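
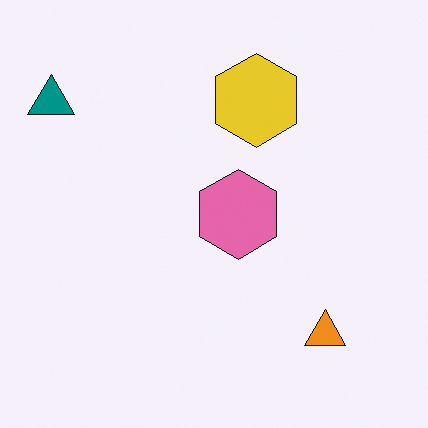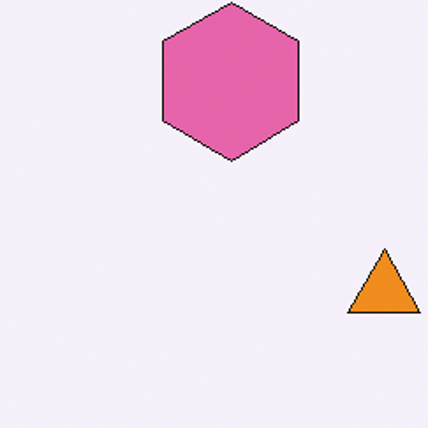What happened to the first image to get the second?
It was cropped to a noticeably smaller region and rescaled.

The visible shapes are larger and the field of view is narrower; shapes near the original edges may be partly or wholly outside the frame — a crop-and-rescale.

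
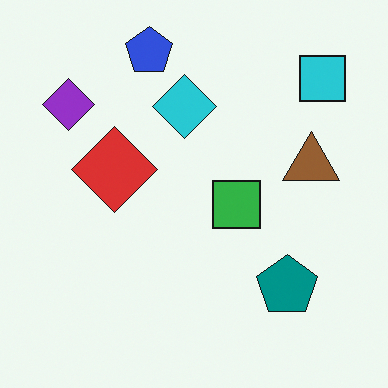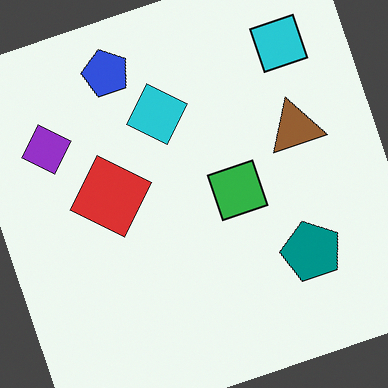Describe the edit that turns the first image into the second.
This is the original image rotated counter-clockwise by a moderate amount.

Every shape is tilted by the same angle and the image corners show triangular fill wedges — a whole-image rotation by a non-right angle.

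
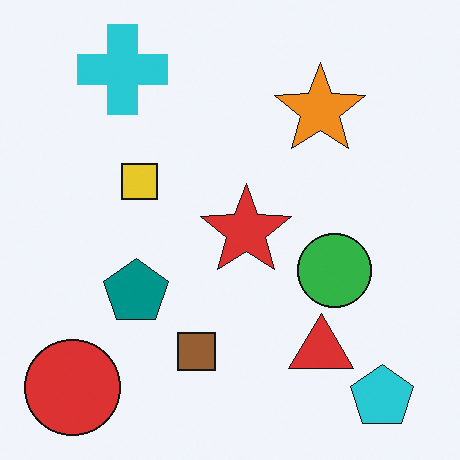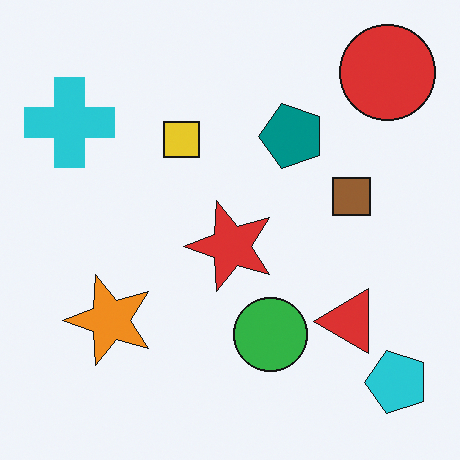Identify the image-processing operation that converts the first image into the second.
The second image is the first transposed (reflected across the top-left ↔ bottom-right diagonal).

Shapes have swapped their row and column positions — what was in the top-right is now in the bottom-left — a diagonal reflection.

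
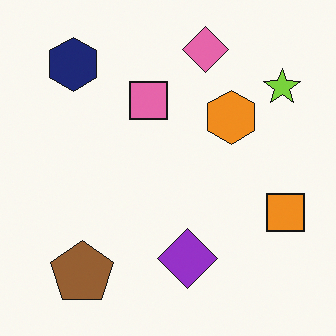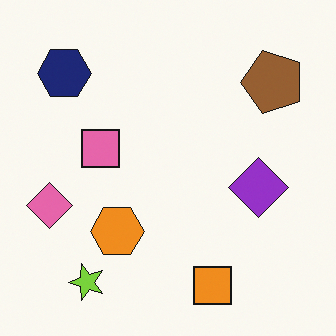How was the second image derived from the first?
Transposed (reflected across the top-left ↔ bottom-right diagonal).

Shapes have swapped their row and column positions — what was in the top-right is now in the bottom-left — a diagonal reflection.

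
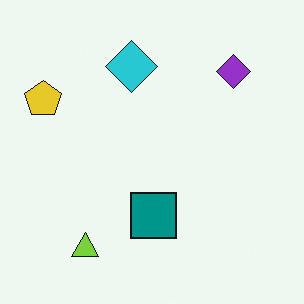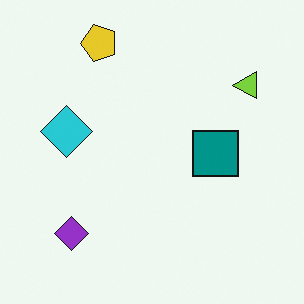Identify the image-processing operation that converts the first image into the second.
This is the original image transposed (reflected across the top-left ↔ bottom-right diagonal).

Shapes have swapped their row and column positions — what was in the top-right is now in the bottom-left — a diagonal reflection.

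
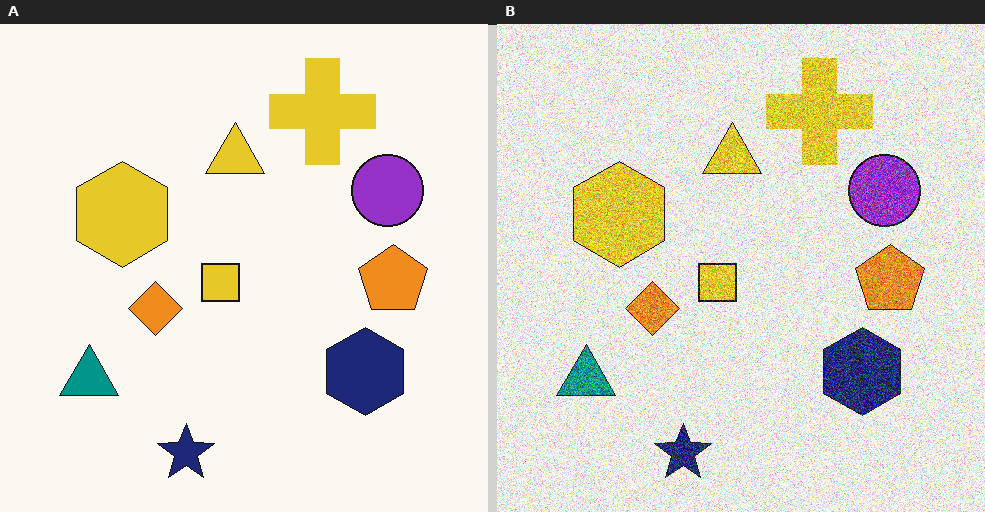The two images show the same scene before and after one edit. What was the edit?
The right (B) image is the left (A) degraded with a thick layer of grain.

Random speckle covers the whole image, including the flat background.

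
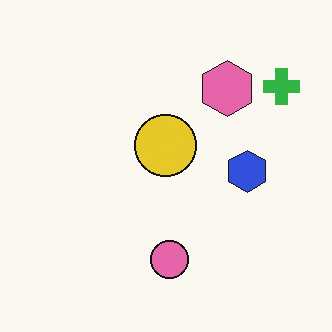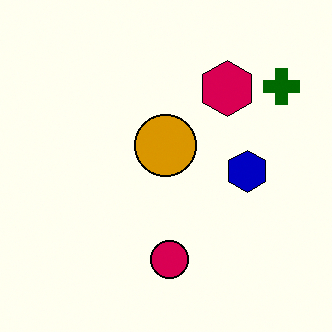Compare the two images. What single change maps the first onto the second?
It was given much higher contrast.

Tones are pushed away from mid-grey across the whole image — a global contrast change.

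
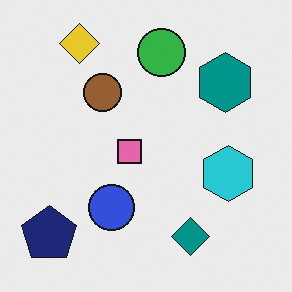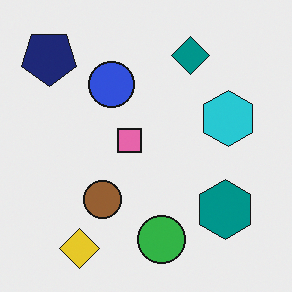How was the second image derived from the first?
Flipped vertically (top ↔ bottom).

The yellow diamond is in the top-left of the first image and the bottom-left of the second — shapes on opposite sides of the horizontal midline have swapped in a mirror flip.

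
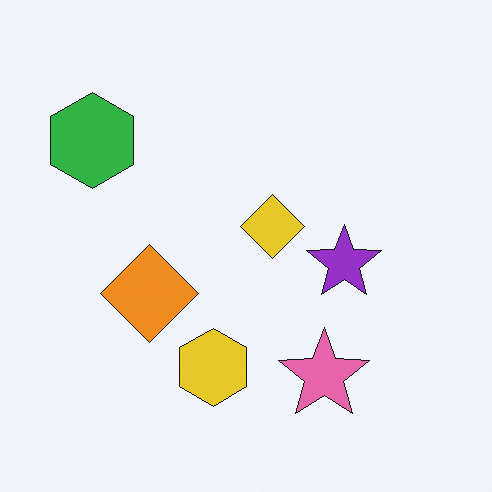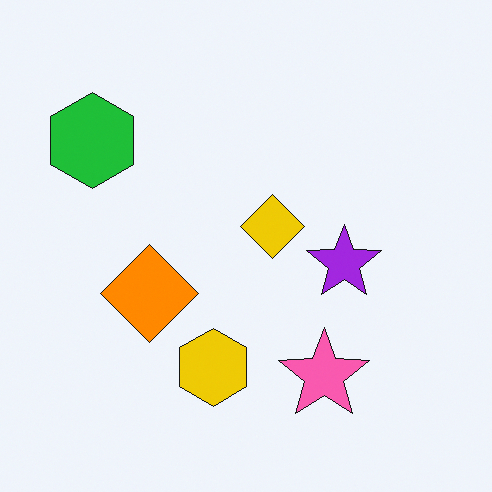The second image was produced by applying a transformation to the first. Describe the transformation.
Slightly oversaturated.

All colors are more vivid — a global saturation change.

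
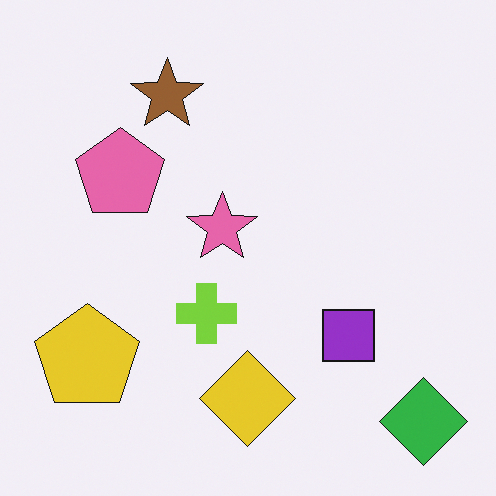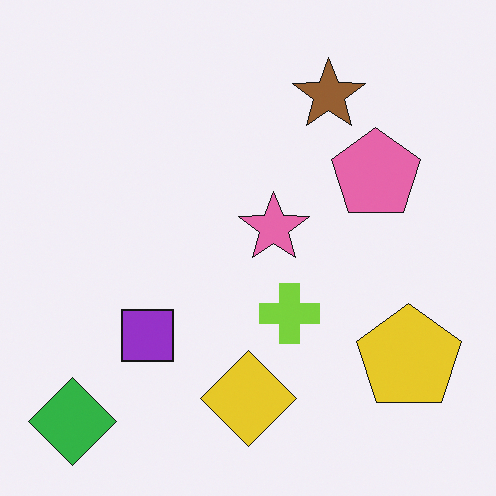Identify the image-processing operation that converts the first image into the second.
It was flipped horizontally (left ↔ right).

The green diamond is in the bottom-right of the first image and the bottom-left of the second — shapes on opposite sides of the vertical midline have swapped in a mirror flip.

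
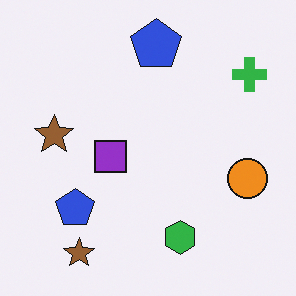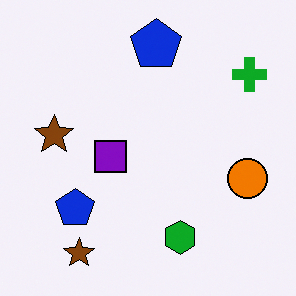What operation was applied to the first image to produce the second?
Given slightly increased contrast.

Tones are pushed away from mid-grey across the whole image — a global contrast change.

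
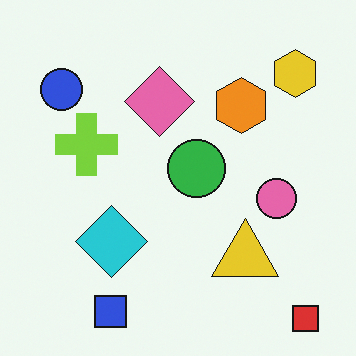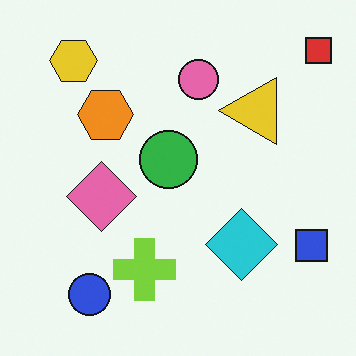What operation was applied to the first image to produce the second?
It was rotated 90° counter-clockwise.

The red square sits in the bottom-right of the first image and the top-right of the second — consistent with a whole-image 90° counter-clockwise rotation.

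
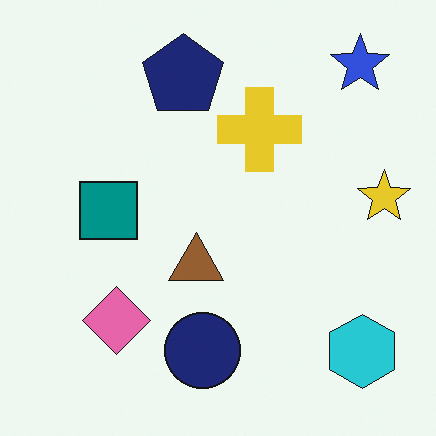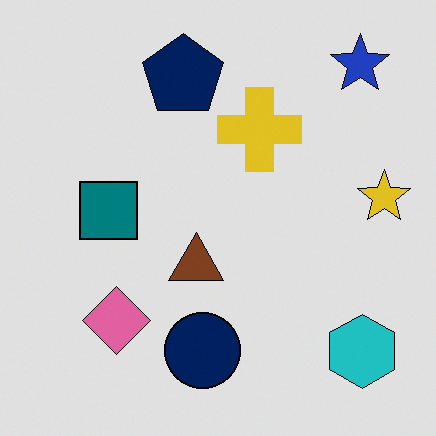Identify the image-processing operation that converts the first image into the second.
The transformation is: posterized to a reduced palette.

Each flat color has snapped to a coarser quantized level — most visibly, the near-white background has dropped to a flat grey.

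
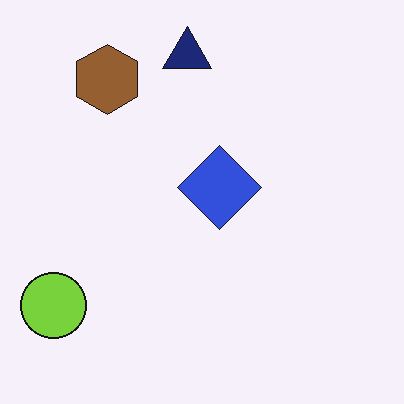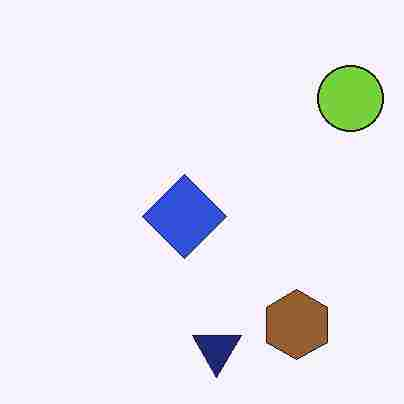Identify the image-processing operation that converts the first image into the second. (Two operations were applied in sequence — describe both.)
The transformation is: rotated 180°, then degraded with heavy JPEG compression.

The lime circle sits in the bottom-left of the first image and the top-right of the second — consistent with a whole-image 180° rotation. Blocky 8×8 compression artifacts appear around shape edges and the flat background shows ringing — characteristic JPEG degradation.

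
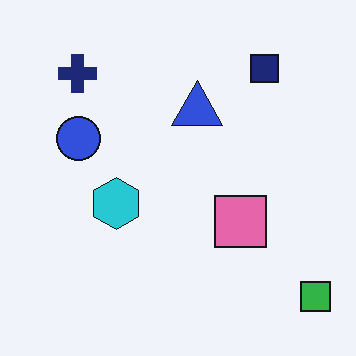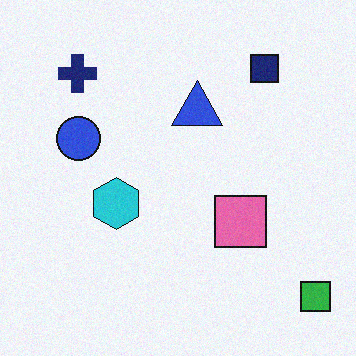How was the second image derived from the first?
The transformation is: degraded with subtle gaussian noise.

Random speckle covers the whole image, including the flat background.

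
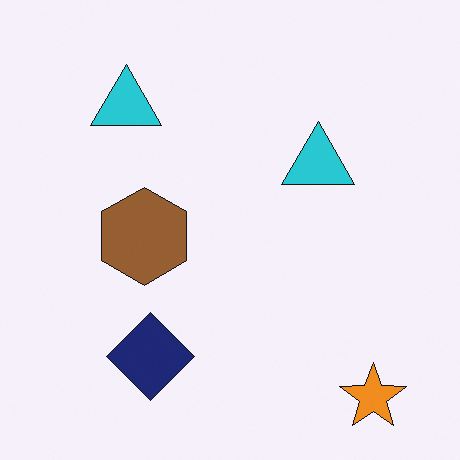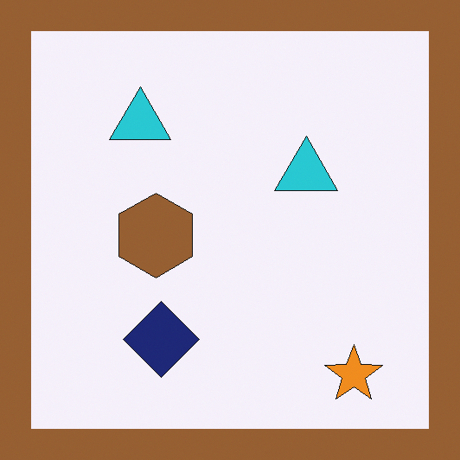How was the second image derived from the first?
Framed with a brown border.

A solid brown frame runs around the edge of the second image, with the content slightly shrunk inside it.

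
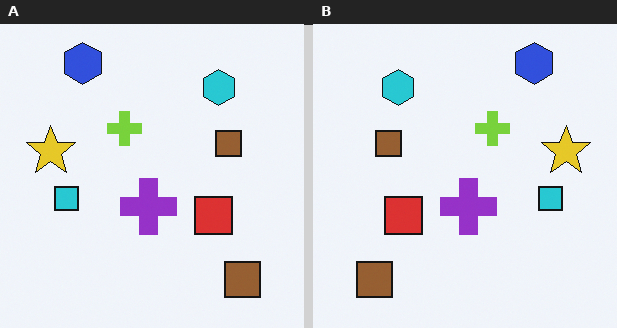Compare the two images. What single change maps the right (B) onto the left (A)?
Flipped horizontally (left ↔ right).

The yellow star is in the right of the right (B) image and the left of the left (A) — shapes on opposite sides of the vertical midline have swapped in a mirror flip.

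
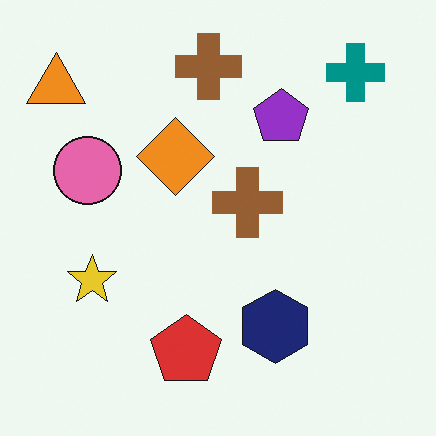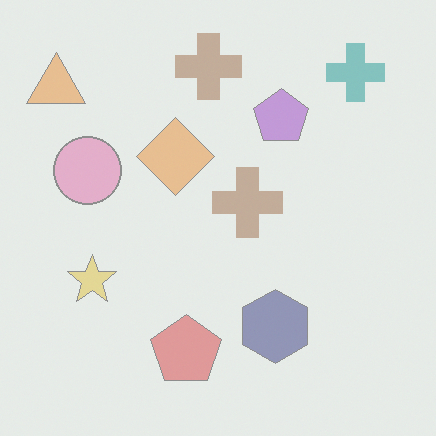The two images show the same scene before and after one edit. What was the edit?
The second image is the first washed out (contrast reduced).

Tones are pushed toward mid-grey across the whole image — a global contrast change.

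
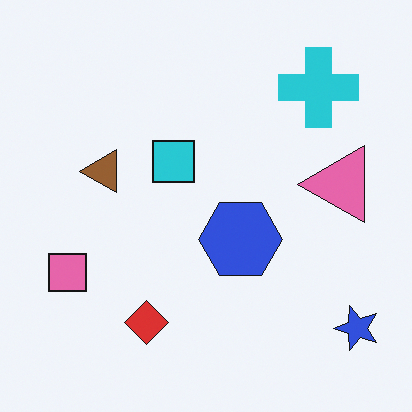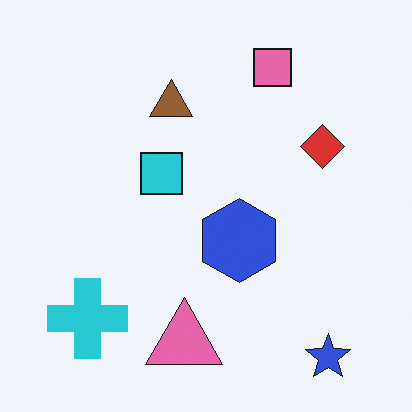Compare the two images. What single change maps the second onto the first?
It was transposed (reflected across the top-left ↔ bottom-right diagonal).

Shapes have swapped their row and column positions — what was in the top-right is now in the bottom-left — a diagonal reflection.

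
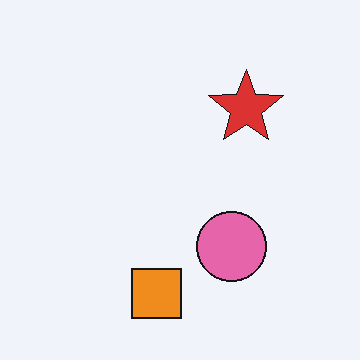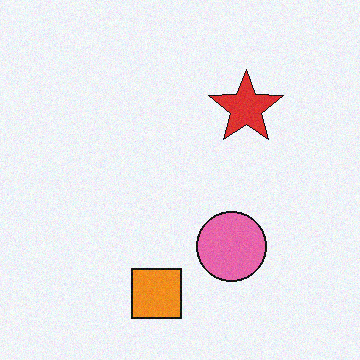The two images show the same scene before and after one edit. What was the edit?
Degraded with light additive noise.

Random speckle covers the whole image, including the flat background.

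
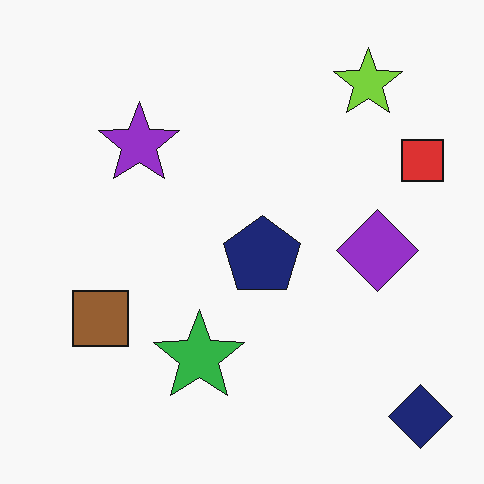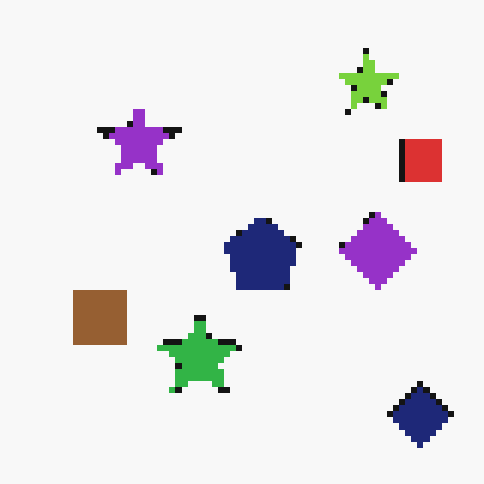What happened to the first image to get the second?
The image was moderately pixelated.

Shapes are reduced to large square blocks; fine edges and outlines are lost — a downscale-then-upscale (mosaic) effect.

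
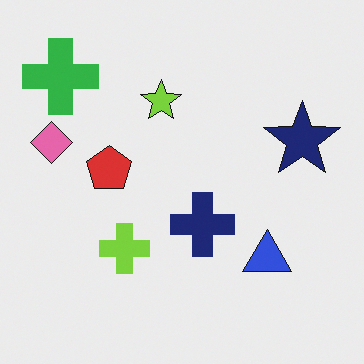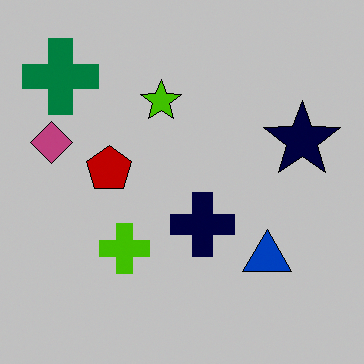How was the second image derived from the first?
The image was aggressively posterized.

Each flat color has snapped to a coarser quantized level — most visibly, the near-white background has dropped to a flat grey.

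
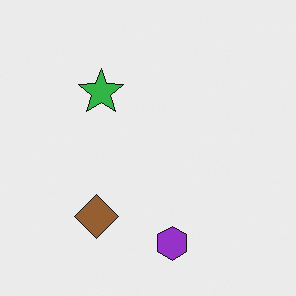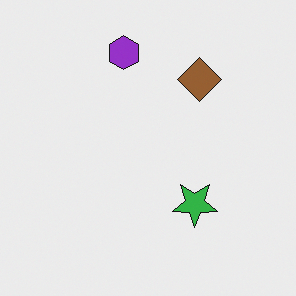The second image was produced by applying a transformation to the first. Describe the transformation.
The image was rotated 180°.

The purple hexagon sits in the bottom of the first image and the top of the second — consistent with a whole-image 180° rotation.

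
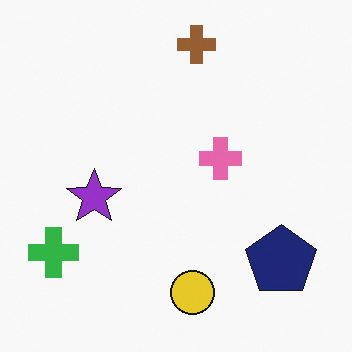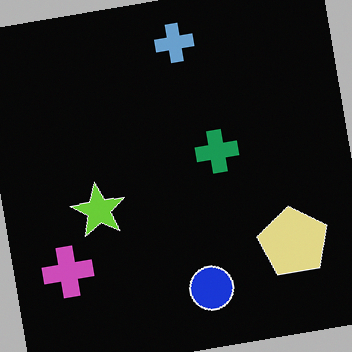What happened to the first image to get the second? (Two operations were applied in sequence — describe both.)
The transformation is: color-inverted (negative), then rotated counter-clockwise by a slight angle.

The light background has become dark and every shape's color is its complement — a photographic negative. Every shape is tilted by the same angle and the image corners show triangular fill wedges — a whole-image rotation by a non-right angle.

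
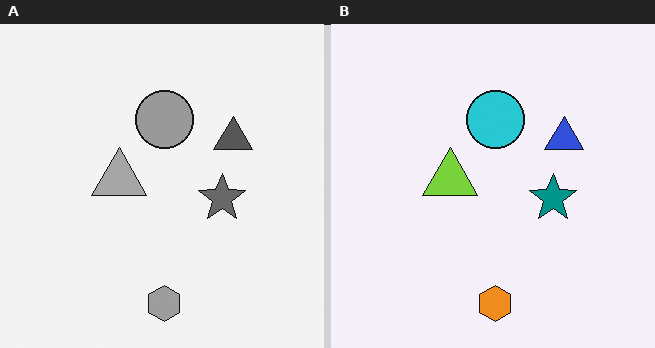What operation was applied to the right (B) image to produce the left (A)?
The image was converted to grayscale.

All color is removed — every shape is now a shade of grey.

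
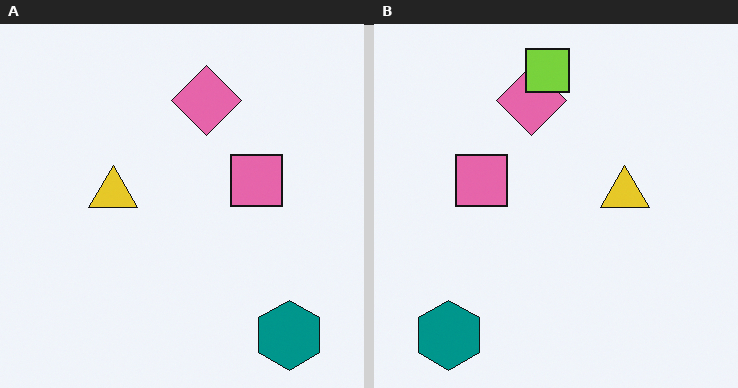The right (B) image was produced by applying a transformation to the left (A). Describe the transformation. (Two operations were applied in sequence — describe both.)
The image was flipped horizontally (left ↔ right), then overlaid with an additional lime square.

The teal hexagon is in the bottom-right of the left (A) image and the bottom-left of the right (B) — shapes on opposite sides of the vertical midline have swapped in a mirror flip. A lime square appears in the right (B) image that is absent from the left (A).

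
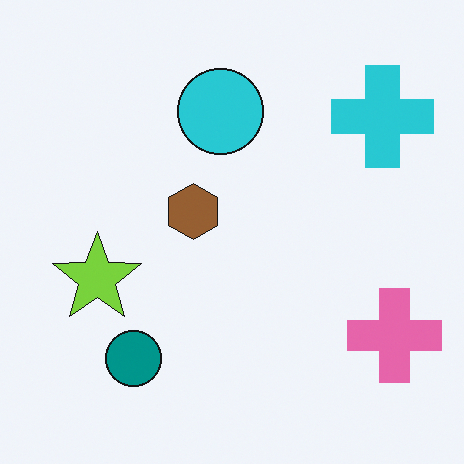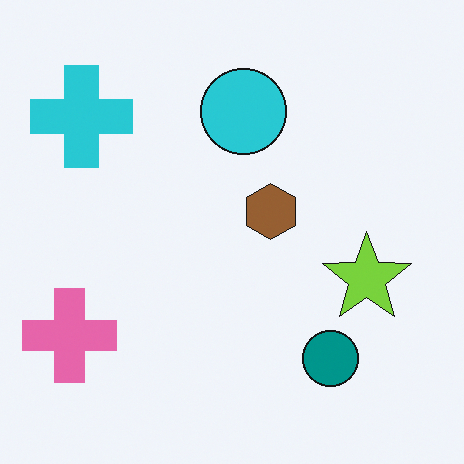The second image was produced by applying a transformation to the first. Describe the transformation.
Flipped horizontally (left ↔ right).

The pink cross is in the bottom-right of the first image and the bottom-left of the second — shapes on opposite sides of the vertical midline have swapped in a mirror flip.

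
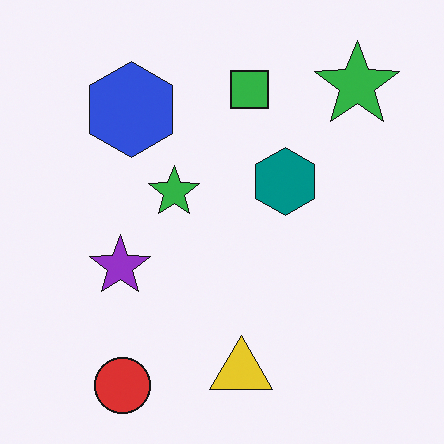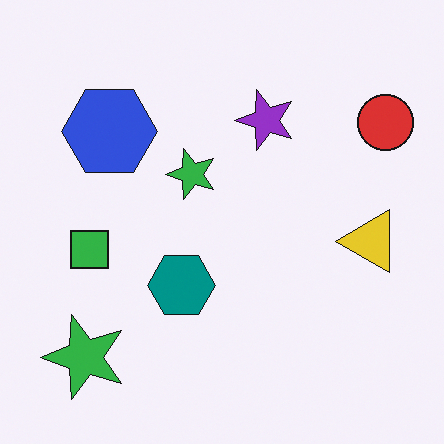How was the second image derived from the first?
This is the original image transposed (reflected across the top-left ↔ bottom-right diagonal).

Shapes have swapped their row and column positions — what was in the top-right is now in the bottom-left — a diagonal reflection.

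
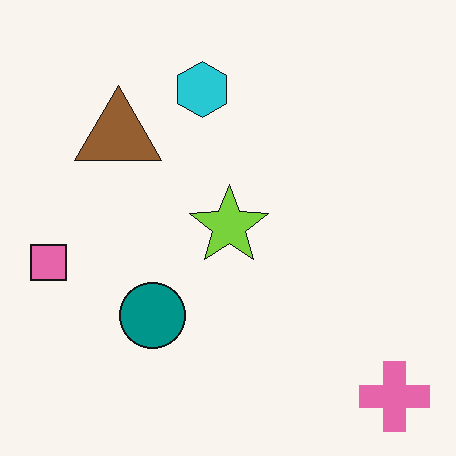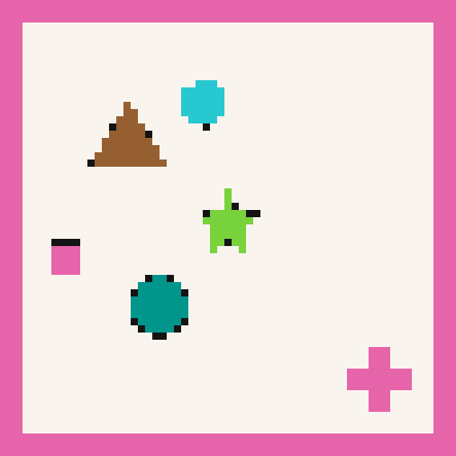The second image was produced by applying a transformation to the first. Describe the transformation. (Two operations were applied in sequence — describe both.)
Moderately pixelated, then framed with a pink border.

Shapes are reduced to large square blocks; fine edges and outlines are lost — a downscale-then-upscale (mosaic) effect. A solid pink frame runs around the edge of the second image, with the content slightly shrunk inside it.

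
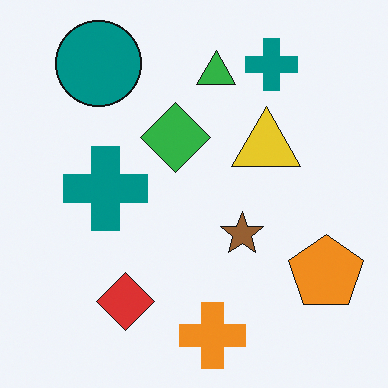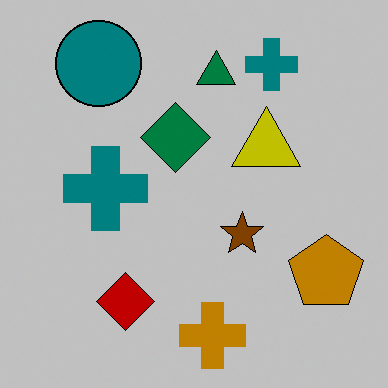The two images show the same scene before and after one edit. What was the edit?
The image was aggressively posterized.

Each flat color has snapped to a coarser quantized level — most visibly, the near-white background has dropped to a flat grey.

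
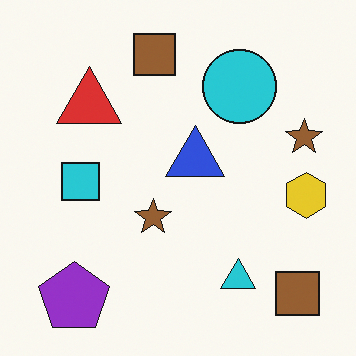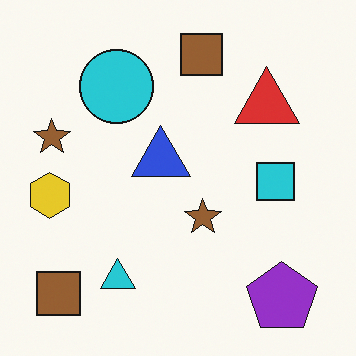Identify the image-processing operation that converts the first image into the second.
This is the original image flipped horizontally (left ↔ right).

The yellow hexagon is in the right of the first image and the left of the second — shapes on opposite sides of the vertical midline have swapped in a mirror flip.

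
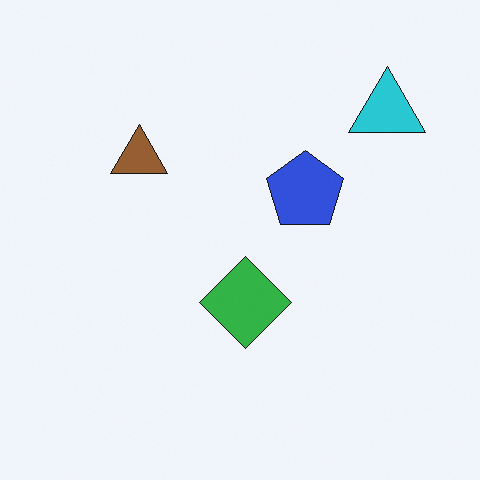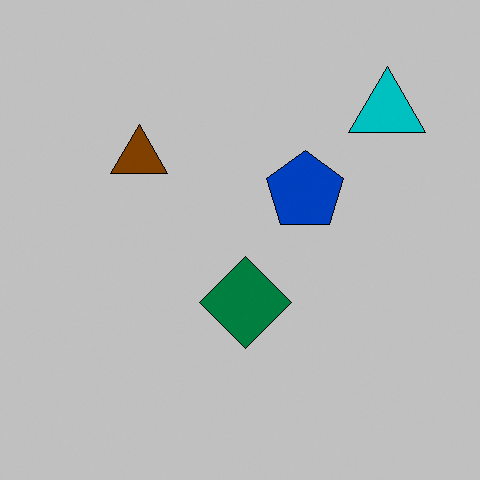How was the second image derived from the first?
This is the original image aggressively posterized.

Each flat color has snapped to a coarser quantized level — most visibly, the near-white background has dropped to a flat grey.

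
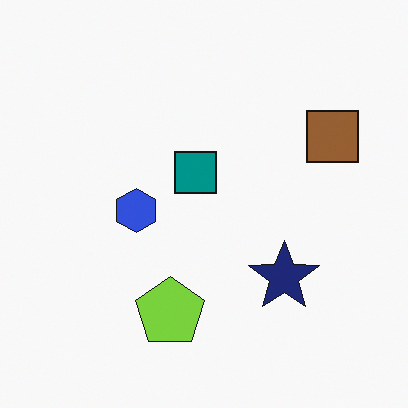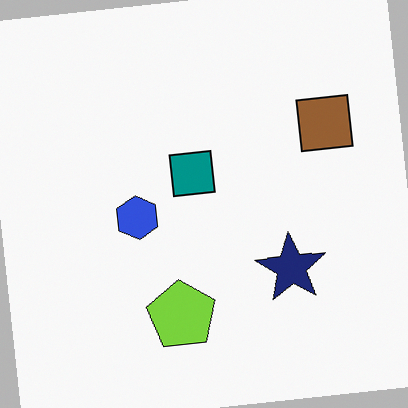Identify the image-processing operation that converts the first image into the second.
Rotated counter-clockwise by a few degrees.

Every shape is tilted by the same angle and the image corners show triangular fill wedges — a whole-image rotation by a non-right angle.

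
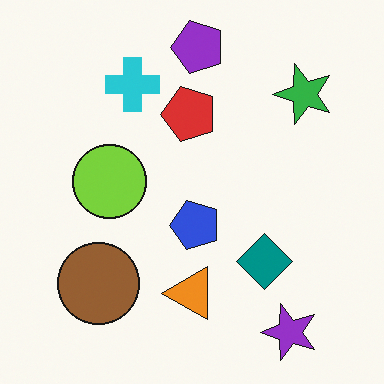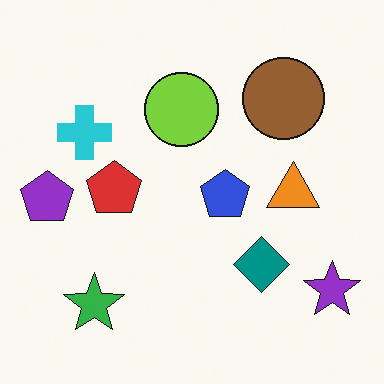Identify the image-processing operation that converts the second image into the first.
This is the original image transposed (reflected across the top-left ↔ bottom-right diagonal).

Shapes have swapped their row and column positions — what was in the top-right is now in the bottom-left — a diagonal reflection.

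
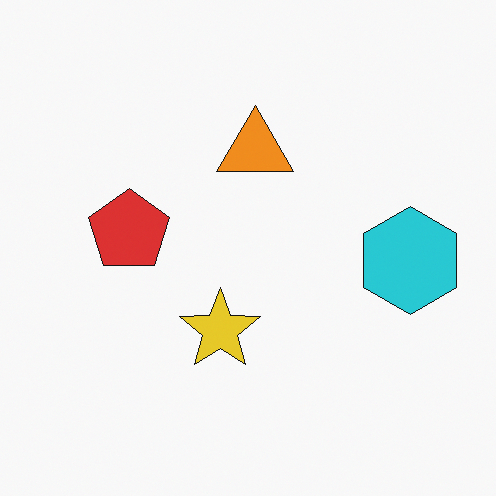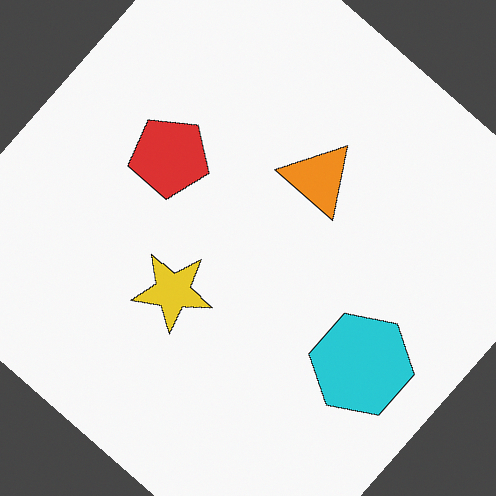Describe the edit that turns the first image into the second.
The second image is the first rotated clockwise by a large amount — several tens of degrees.

Every shape is tilted by the same angle and the image corners show triangular fill wedges — a whole-image rotation by a non-right angle.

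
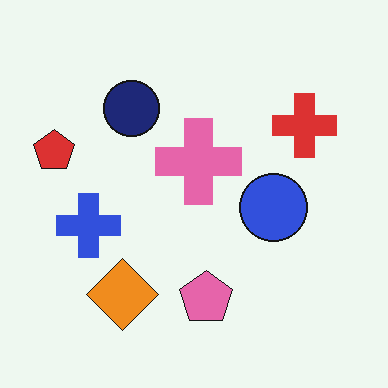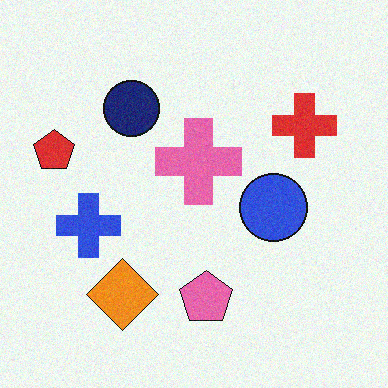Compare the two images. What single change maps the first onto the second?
Degraded with subtle gaussian noise.

Random speckle covers the whole image, including the flat background.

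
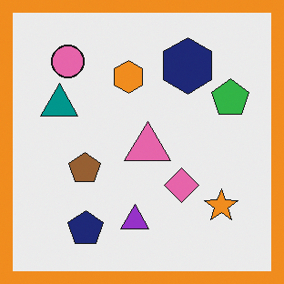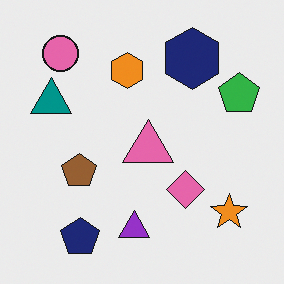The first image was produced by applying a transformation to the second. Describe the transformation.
The first image is the second framed with a orange border.

A solid orange frame runs around the edge of the first image, with the content slightly shrunk inside it.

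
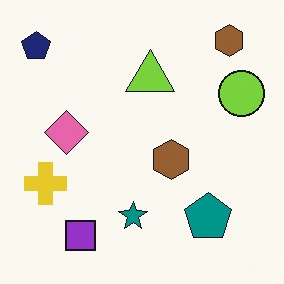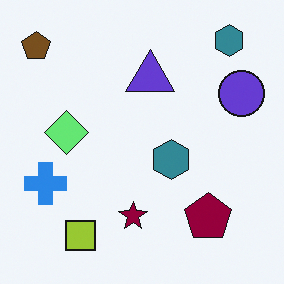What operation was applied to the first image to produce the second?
The transformation is: hue-shifted by a large amount.

Every shape's color has rotated by the same amount around the hue wheel — a uniform hue shift.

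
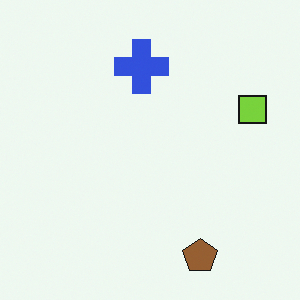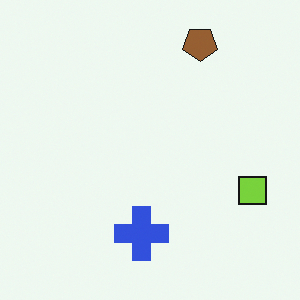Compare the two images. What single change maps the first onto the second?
The image was flipped vertically (top ↔ bottom).

The brown pentagon is in the bottom of the first image and the top of the second — shapes on opposite sides of the horizontal midline have swapped in a mirror flip.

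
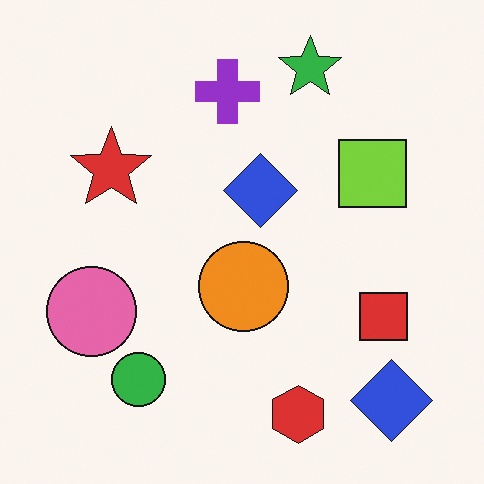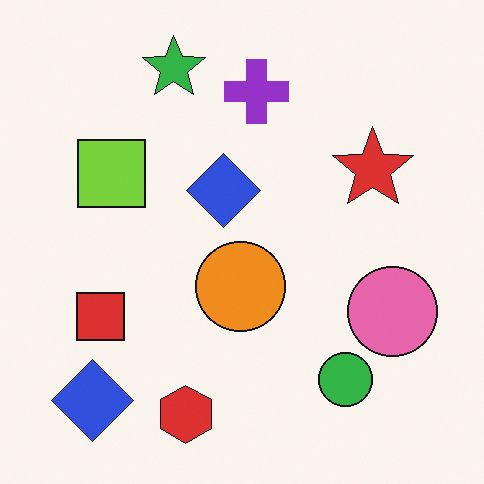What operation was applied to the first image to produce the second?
This is the original image flipped horizontally (left ↔ right).

The pink circle is in the left of the first image and the right of the second — shapes on opposite sides of the vertical midline have swapped in a mirror flip.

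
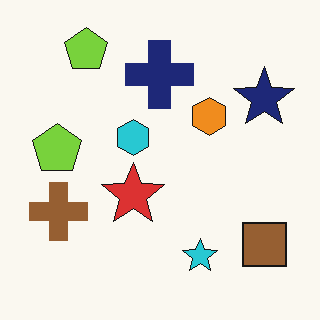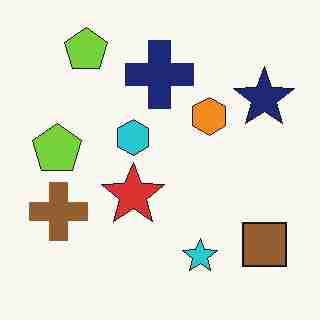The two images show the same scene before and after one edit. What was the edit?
This is the original image heavily JPEG-compressed with obvious blocking artifacts.

Blocky 8×8 compression artifacts appear around shape edges and the flat background shows ringing — characteristic JPEG degradation.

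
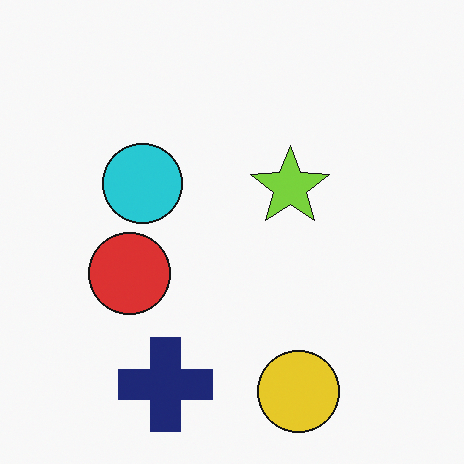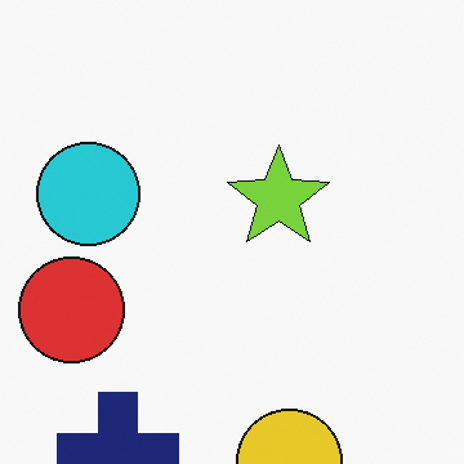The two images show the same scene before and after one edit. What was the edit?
The transformation is: cropped to a modestly smaller region and rescaled.

The visible shapes are larger and the field of view is narrower; shapes near the original edges may be partly or wholly outside the frame — a crop-and-rescale.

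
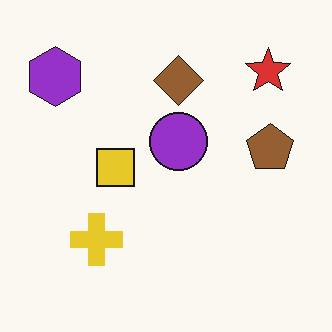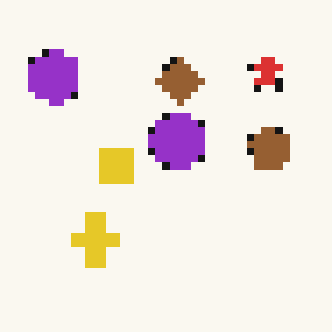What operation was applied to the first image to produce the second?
The image was moderately pixelated.

Shapes are reduced to large square blocks; fine edges and outlines are lost — a downscale-then-upscale (mosaic) effect.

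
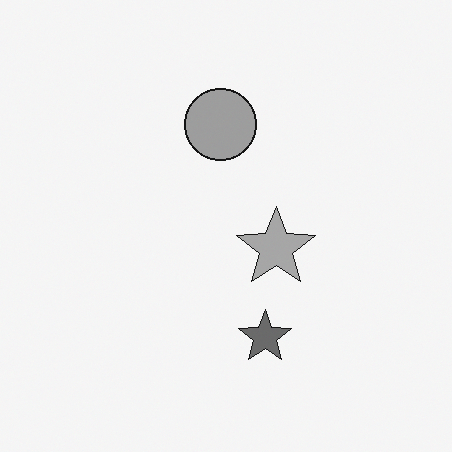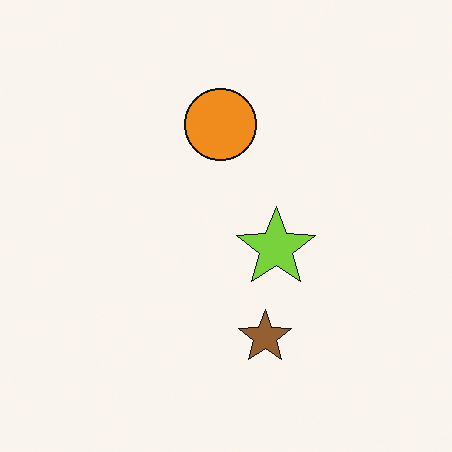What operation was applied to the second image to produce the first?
The first image is the second converted to grayscale.

All color is removed — every shape is now a shade of grey.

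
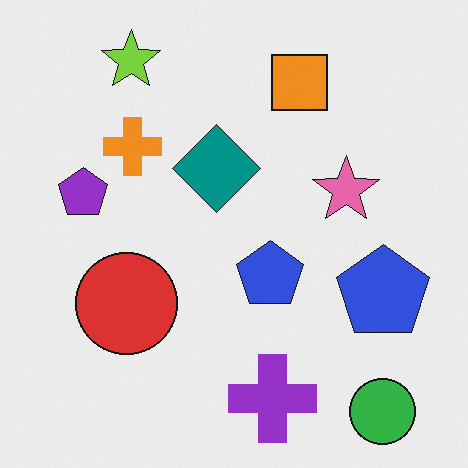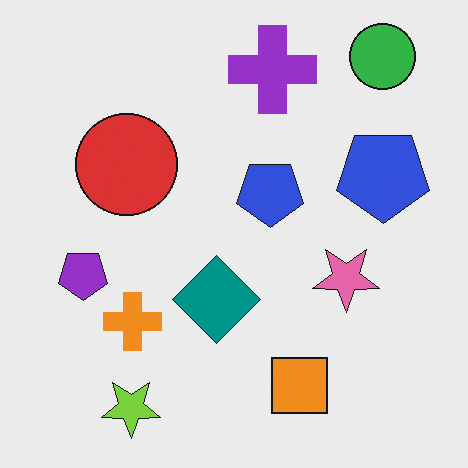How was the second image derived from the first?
The image was flipped vertically (top ↔ bottom).

The green circle is in the bottom-right of the first image and the top-right of the second — shapes on opposite sides of the horizontal midline have swapped in a mirror flip.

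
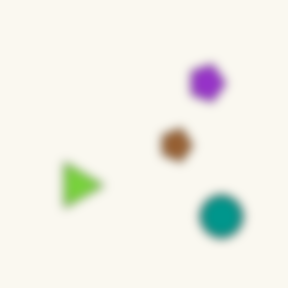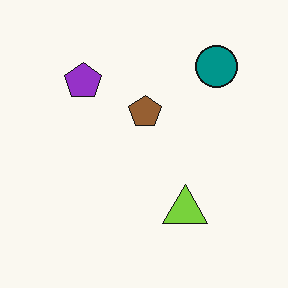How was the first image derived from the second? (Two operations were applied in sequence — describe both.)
The image was rotated 90° clockwise, then heavily blurred.

The teal circle sits in the top-right of the second image and the bottom-right of the first — consistent with a whole-image 90° clockwise rotation. Shape edges and outlines are uniformly softened across the whole image.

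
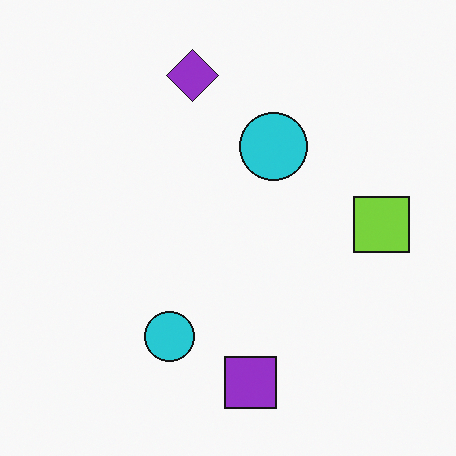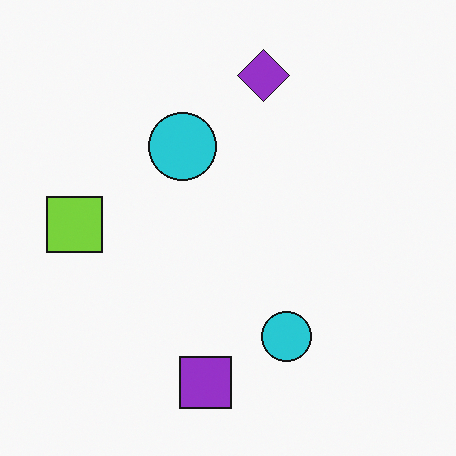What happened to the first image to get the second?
The transformation is: flipped horizontally (left ↔ right).

The lime square is in the right of the first image and the left of the second — shapes on opposite sides of the vertical midline have swapped in a mirror flip.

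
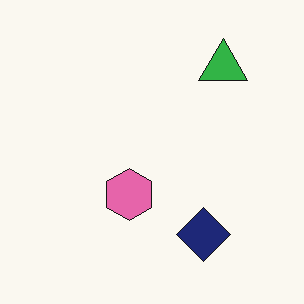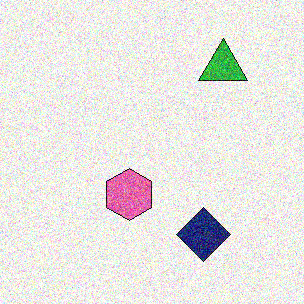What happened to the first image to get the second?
The transformation is: degraded with heavy additive noise.

Random speckle covers the whole image, including the flat background.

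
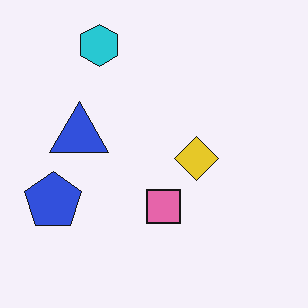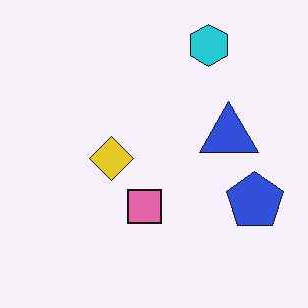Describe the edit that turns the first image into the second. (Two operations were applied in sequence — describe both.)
The second image is the first given moderate JPEG compression, then flipped horizontally (left ↔ right).

Blocky 8×8 compression artifacts appear around shape edges and the flat background shows ringing — characteristic JPEG degradation. The blue pentagon is in the left of the first image and the right of the second — shapes on opposite sides of the vertical midline have swapped in a mirror flip.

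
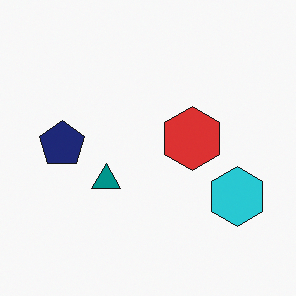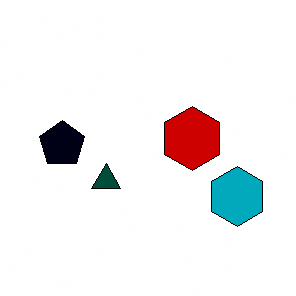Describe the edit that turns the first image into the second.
The image was given much higher contrast.

Tones are pushed away from mid-grey across the whole image — a global contrast change.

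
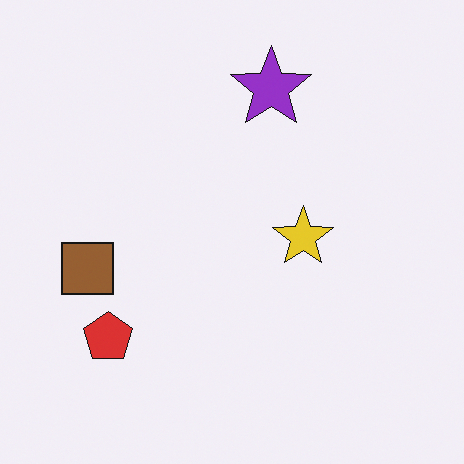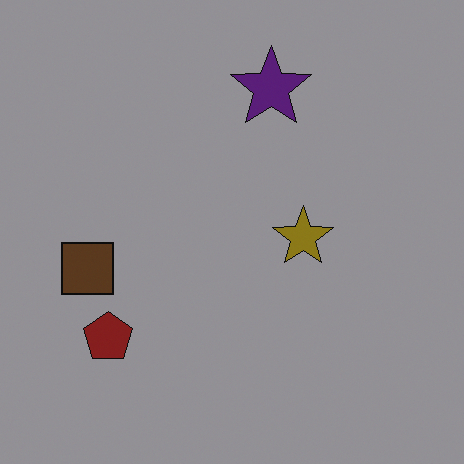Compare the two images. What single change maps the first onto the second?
It was substantially darkened.

Every pixel — background and shapes alike — is uniformly darkened.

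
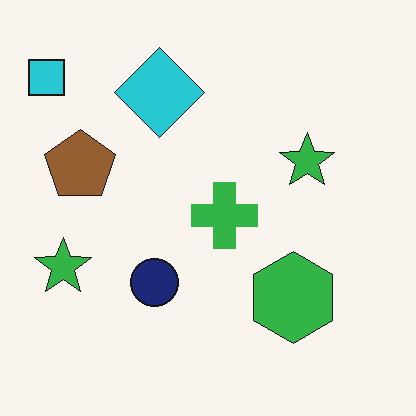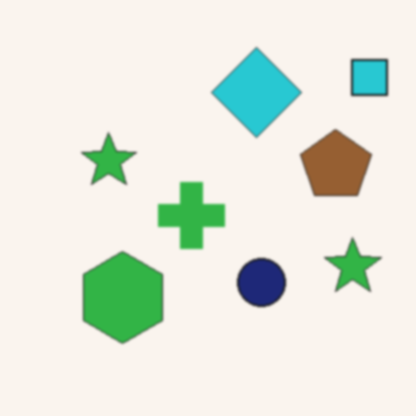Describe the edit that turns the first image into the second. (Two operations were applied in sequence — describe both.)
Lightly blurred, then flipped horizontally (left ↔ right).

Shape edges and outlines are uniformly softened across the whole image. The cyan square is in the top-left of the first image and the top-right of the second — shapes on opposite sides of the vertical midline have swapped in a mirror flip.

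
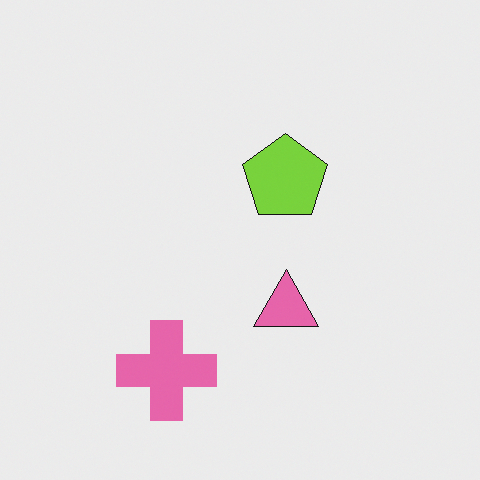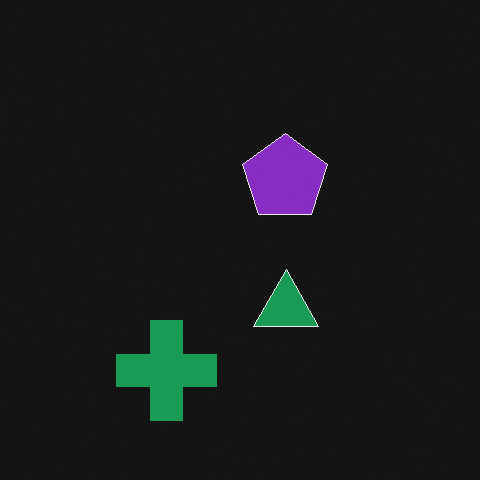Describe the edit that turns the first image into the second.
It was color-inverted (negative).

The light background has become dark and every shape's color is its complement — a photographic negative.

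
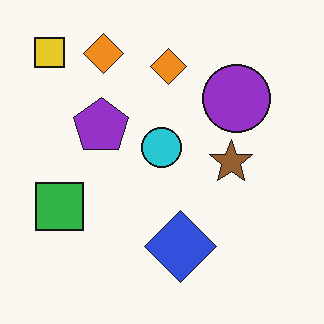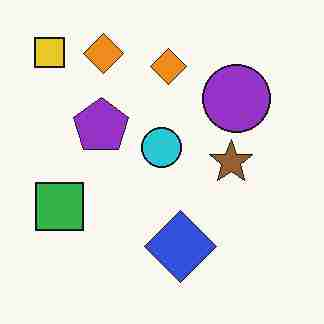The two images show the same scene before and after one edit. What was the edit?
The transformation is: degraded with heavy JPEG compression.

Blocky 8×8 compression artifacts appear around shape edges and the flat background shows ringing — characteristic JPEG degradation.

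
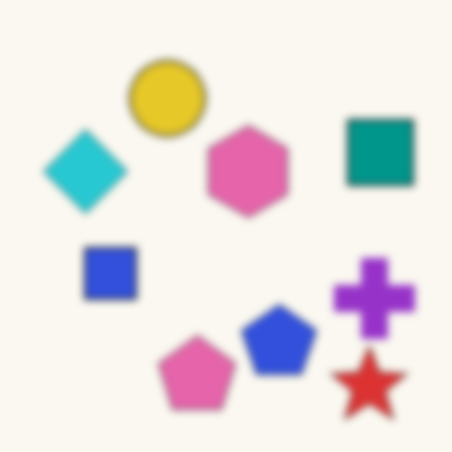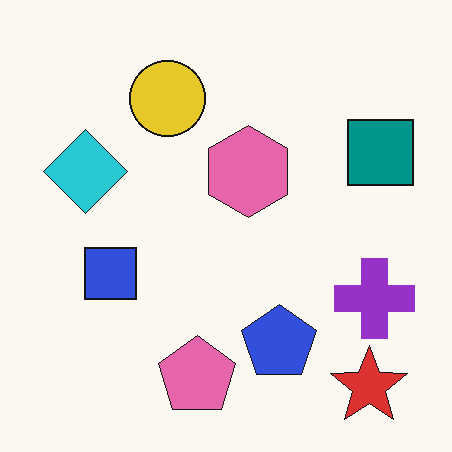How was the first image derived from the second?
The image was noticeably gaussian-blurred.

Shape edges and outlines are uniformly softened across the whole image.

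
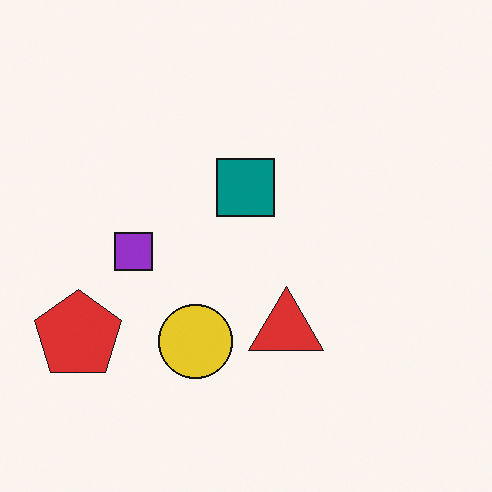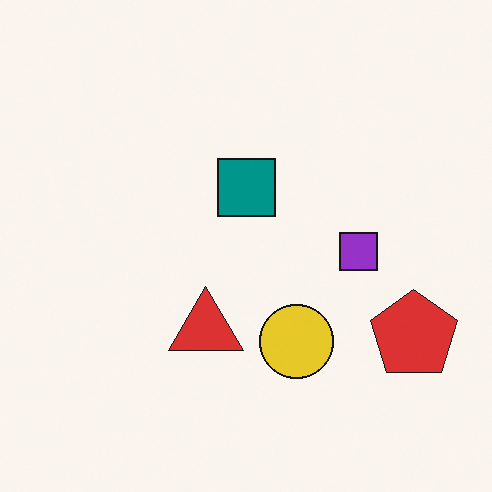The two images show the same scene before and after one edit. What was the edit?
Flipped horizontally (left ↔ right).

The red pentagon is in the bottom-left of the first image and the bottom-right of the second — shapes on opposite sides of the vertical midline have swapped in a mirror flip.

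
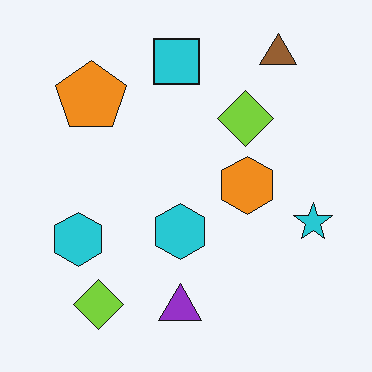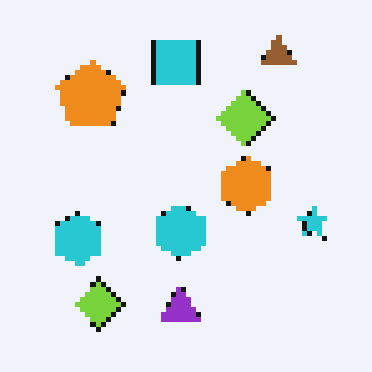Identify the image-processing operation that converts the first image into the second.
This is the original image lightly pixelated (a mild mosaic effect).

Shapes are reduced to large square blocks; fine edges and outlines are lost — a downscale-then-upscale (mosaic) effect.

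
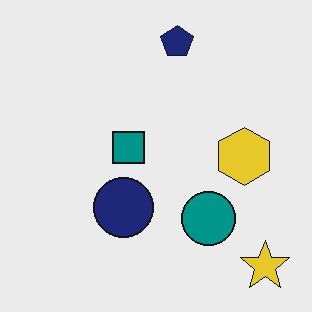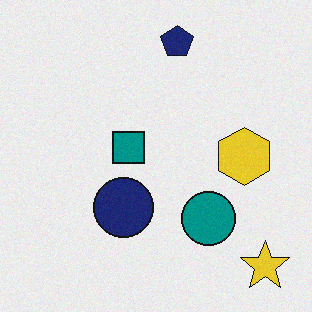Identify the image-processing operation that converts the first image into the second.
This is the original image degraded with subtle gaussian noise.

Random speckle covers the whole image, including the flat background.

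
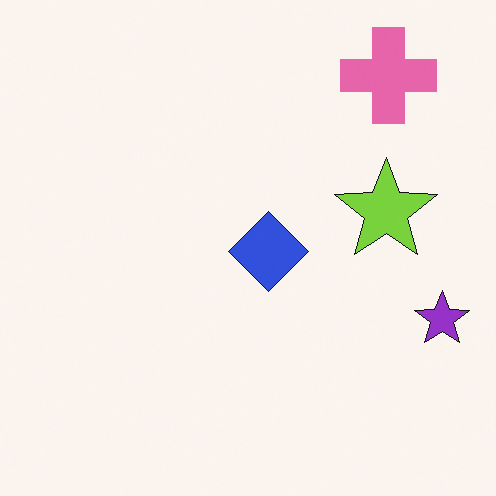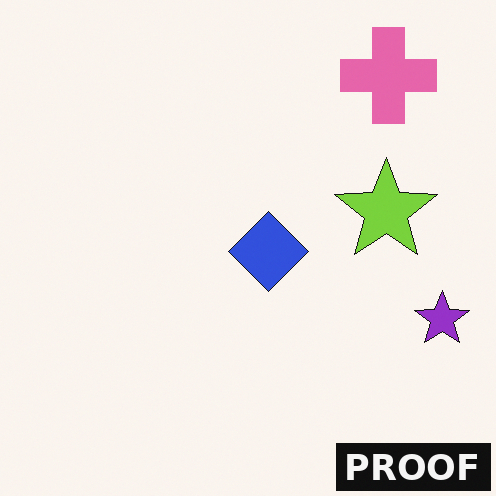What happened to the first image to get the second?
Watermarked with the text "PROOF" in the lower-right corner.

A dark label reading "PROOF" appears in the lower-right corner.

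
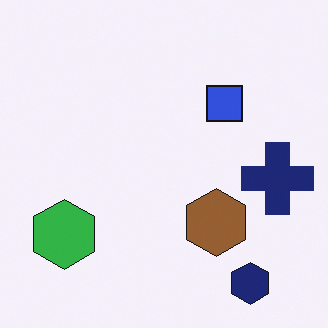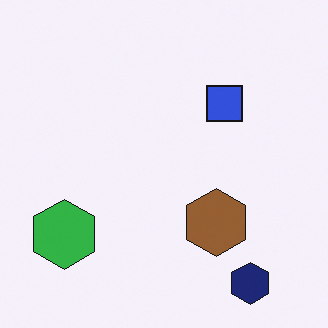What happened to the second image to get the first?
The transformation is: overlaid with an additional navy cross.

A navy cross appears in the first image that is absent from the second.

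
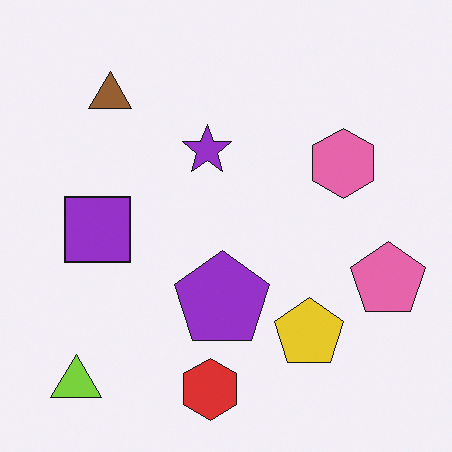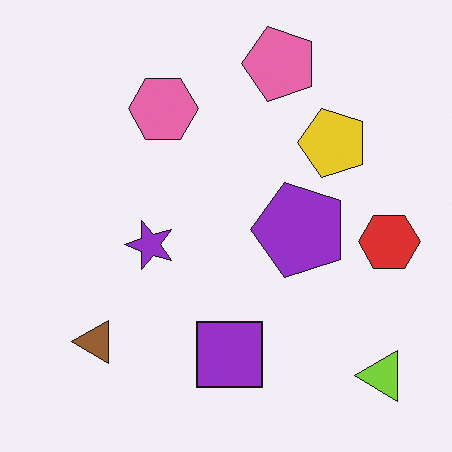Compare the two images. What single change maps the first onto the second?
The image was rotated 90° counter-clockwise.

The lime triangle sits in the bottom-left of the first image and the bottom-right of the second — consistent with a whole-image 90° counter-clockwise rotation.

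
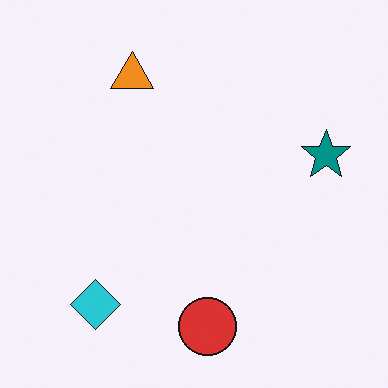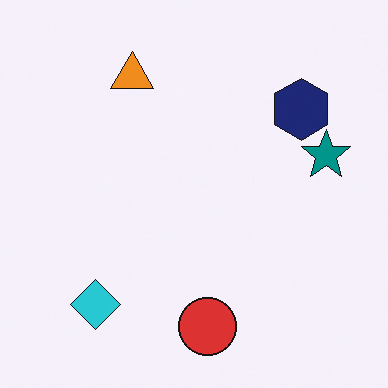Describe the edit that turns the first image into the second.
The transformation is: overlaid with an additional navy hexagon.

A navy hexagon appears in the second image that is absent from the first.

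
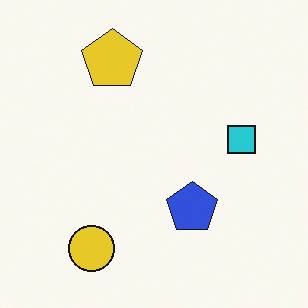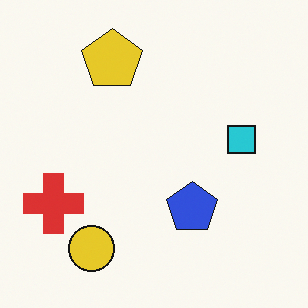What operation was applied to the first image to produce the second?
The second image is the first overlaid with an additional red cross.

A red cross appears in the second image that is absent from the first.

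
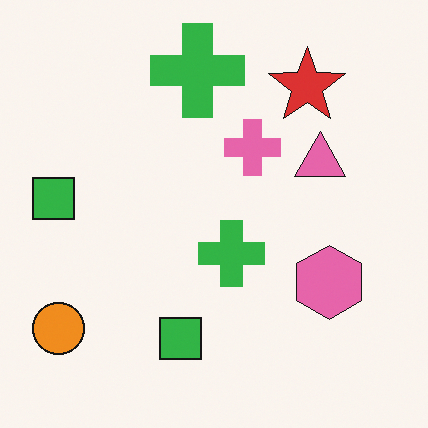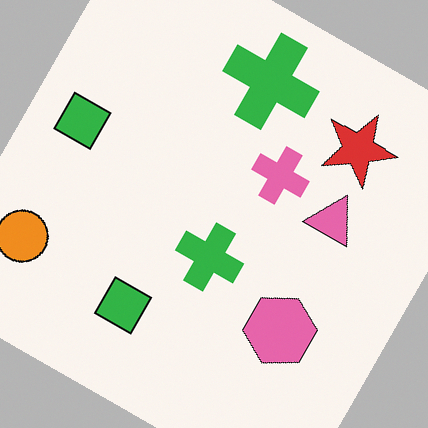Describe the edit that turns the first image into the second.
The transformation is: rotated clockwise by a clearly visible amount.

Every shape is tilted by the same angle and the image corners show triangular fill wedges — a whole-image rotation by a non-right angle.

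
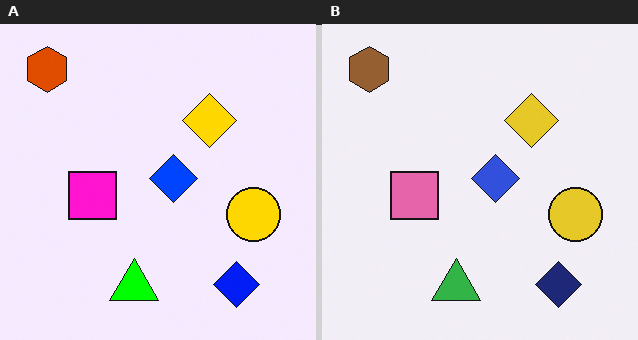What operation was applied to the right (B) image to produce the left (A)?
It was made much more vivid (saturation change).

All colors are more vivid — a global saturation change.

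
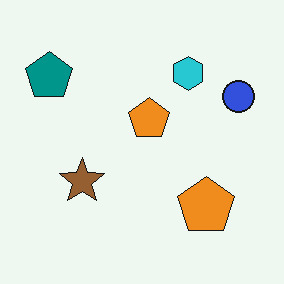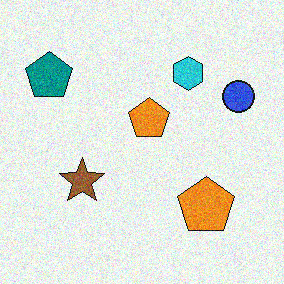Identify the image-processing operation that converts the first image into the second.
The second image is the first degraded with visible gaussian noise.

Random speckle covers the whole image, including the flat background.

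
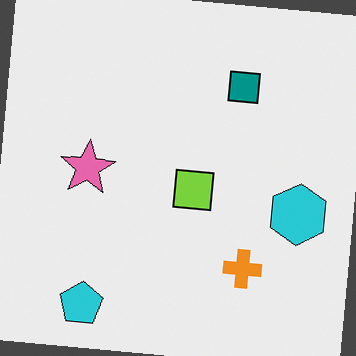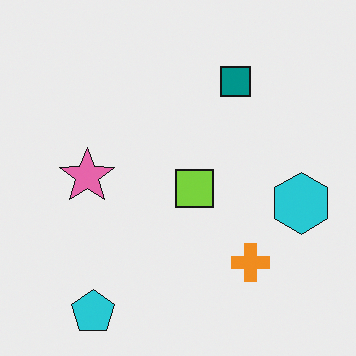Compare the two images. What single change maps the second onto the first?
The first image is the second rotated clockwise by a slight angle.

Every shape is tilted by the same angle and the image corners show triangular fill wedges — a whole-image rotation by a non-right angle.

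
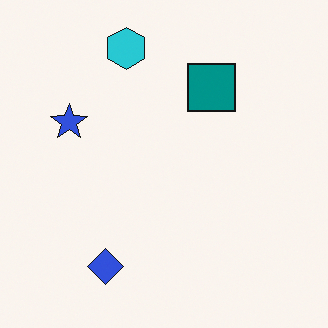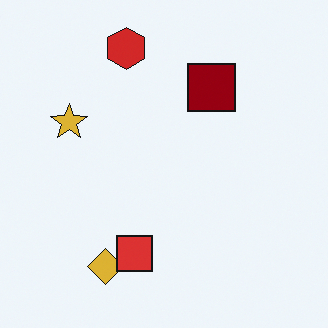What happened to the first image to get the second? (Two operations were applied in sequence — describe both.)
The image was hue-shifted through roughly half the color wheel, then overlaid with an additional red square.

Every shape's color has rotated by the same amount around the hue wheel — a uniform hue shift. A red square appears in the second image that is absent from the first.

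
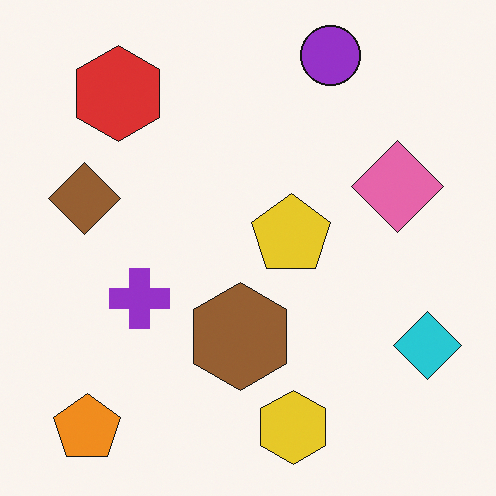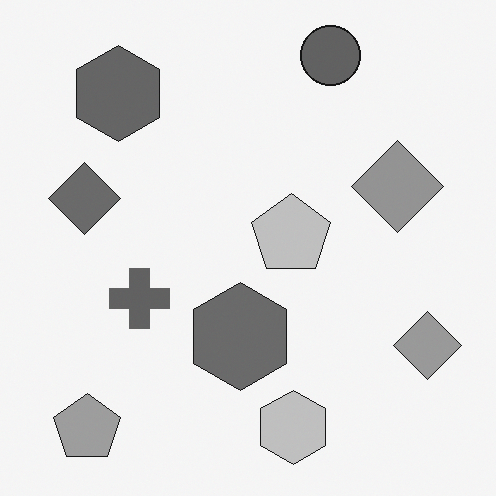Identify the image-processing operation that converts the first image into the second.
It was converted to grayscale.

All color is removed — every shape is now a shade of grey.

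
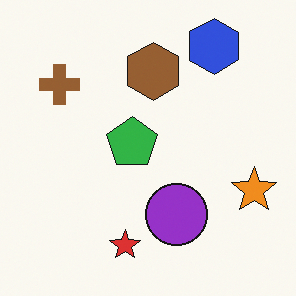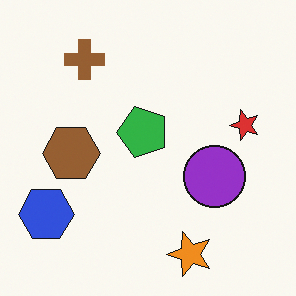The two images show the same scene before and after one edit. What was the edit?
The second image is the first transposed (reflected across the top-left ↔ bottom-right diagonal).

Shapes have swapped their row and column positions — what was in the top-right is now in the bottom-left — a diagonal reflection.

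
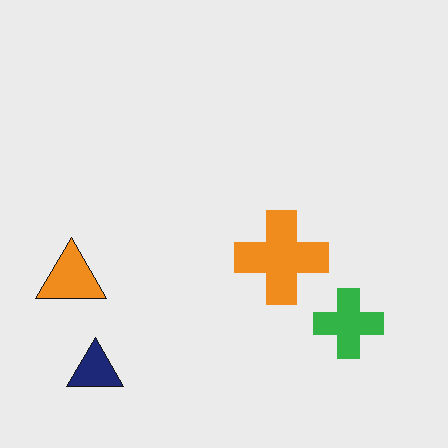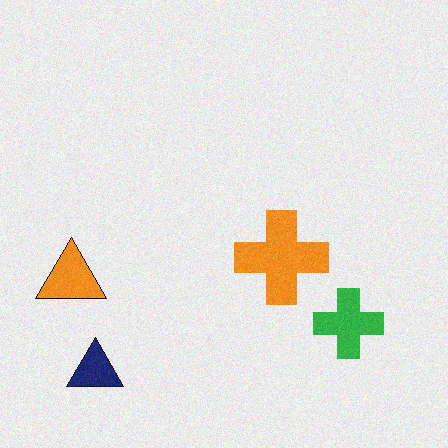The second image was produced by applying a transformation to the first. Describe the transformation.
Degraded with a light layer of grain.

Random speckle covers the whole image, including the flat background.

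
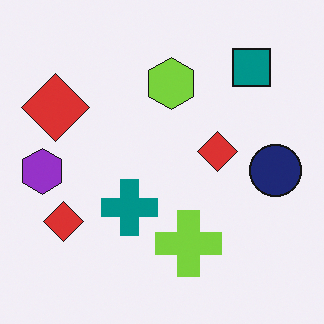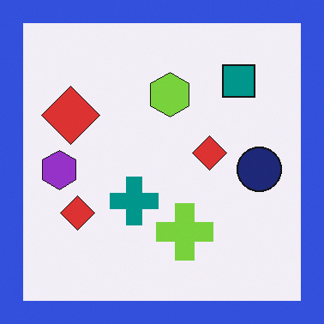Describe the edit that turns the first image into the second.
Framed with a blue border.

A solid blue frame runs around the edge of the second image, with the content slightly shrunk inside it.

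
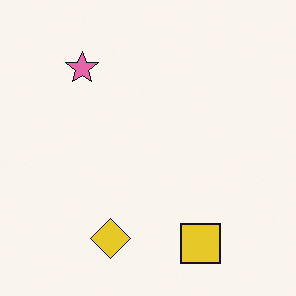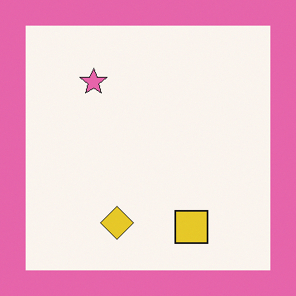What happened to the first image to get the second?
The image was framed with a pink border.

A solid pink frame runs around the edge of the second image, with the content slightly shrunk inside it.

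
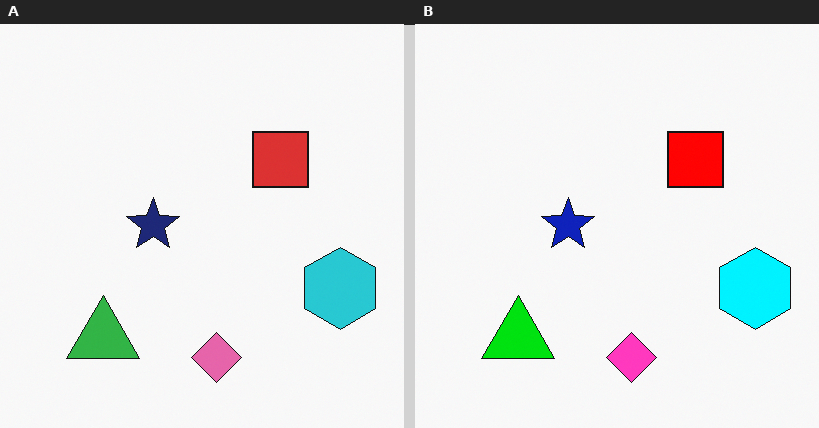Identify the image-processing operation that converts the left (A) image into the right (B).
This is the original image heavily oversaturated.

All colors are more vivid — a global saturation change.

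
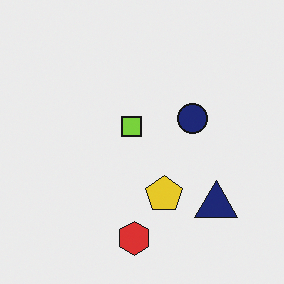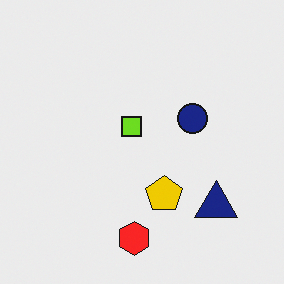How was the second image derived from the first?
The image was slightly oversaturated.

All colors are more vivid — a global saturation change.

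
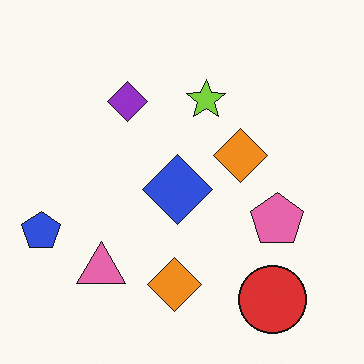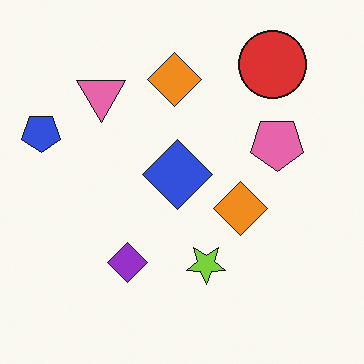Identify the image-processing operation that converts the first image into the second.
The image was flipped vertically (top ↔ bottom).

The red circle is in the bottom-right of the first image and the top-right of the second — shapes on opposite sides of the horizontal midline have swapped in a mirror flip.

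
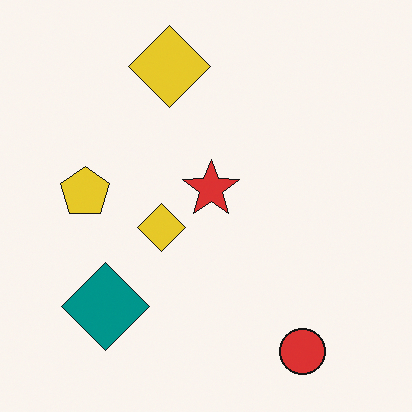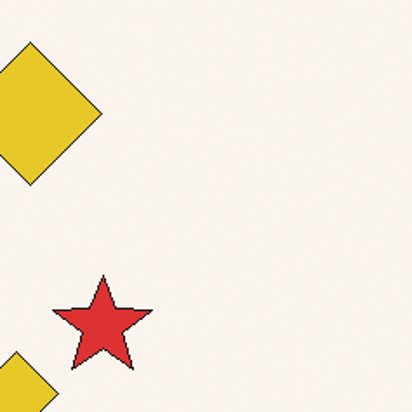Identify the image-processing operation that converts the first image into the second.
The transformation is: cropped tightly and scaled back up.

The visible shapes are larger and the field of view is narrower; shapes near the original edges may be partly or wholly outside the frame — a crop-and-rescale.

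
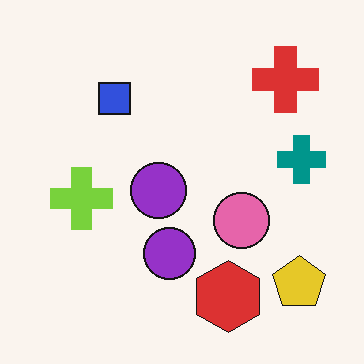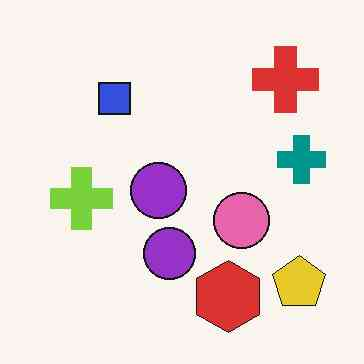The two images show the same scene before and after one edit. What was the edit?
The transformation is: given moderate JPEG compression.

Blocky 8×8 compression artifacts appear around shape edges and the flat background shows ringing — characteristic JPEG degradation.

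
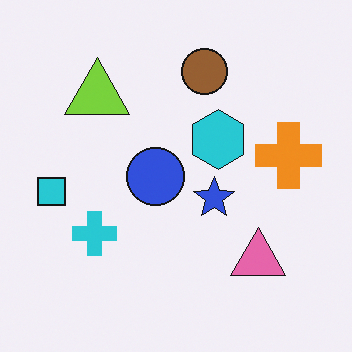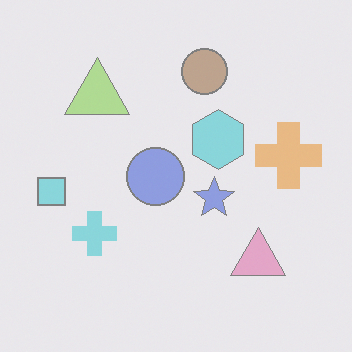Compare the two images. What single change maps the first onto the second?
It was given much lower contrast.

Tones are pushed toward mid-grey across the whole image — a global contrast change.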